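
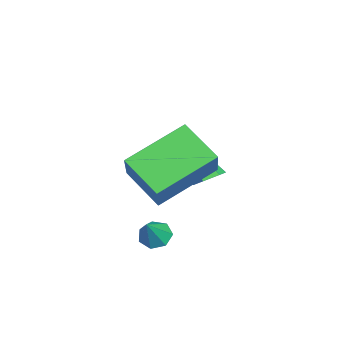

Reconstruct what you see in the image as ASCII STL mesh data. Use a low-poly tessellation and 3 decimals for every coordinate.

solid 
facet normal -0.582 0.189 -0.791
outer loop
vertex 1.401 -0.413 -0.913
vertex 1.046 -0.728 -0.727
vertex 1.1 -0.227 -0.647
endloop
endfacet
facet normal 0.638 0.743 0.203
outer loop
vertex 1.401 -0.413 -0.913
vertex 1.1 -0.227 -0.647
vertex 1.674 -0.932 0.127
endloop
endfacet
facet normal -0.582 0.189 -0.791
outer loop
vertex 1.1 -0.227 -0.647
vertex 1.046 -0.728 -0.727
vertex 0.758 -0.418 -0.441
endloop
endfacet
facet normal -0.005 0.737 0.675
outer loop
vertex 1.1 -0.227 -0.647
vertex 0.758 -0.418 -0.441
vertex 1.674 -0.932 0.127
endloop
endfacet
facet normal -0.581 0.190 -0.791
outer loop
vertex 0.758 -0.418 -0.441
vertex 1.046 -0.728 -0.727
vertex 0.633 -0.842 -0.451
endloop
endfacet
facet normal -0.474 0.119 0.872
outer loop
vertex 0.758 -0.418 -0.441
vertex 0.633 -0.842 -0.451
vertex 1.674 -0.932 0.127
endloop
endfacet
facet normal -0.581 0.190 -0.791
outer loop
vertex 0.633 -0.842 -0.451
vertex 1.046 -0.728 -0.727
vertex 0.818 -1.18 -0.668
endloop
endfacet
facet normal -0.414 -0.641 0.646
outer loop
vertex 0.633 -0.842 -0.451
vertex 0.818 -1.18 -0.668
vertex 1.674 -0.932 0.127
endloop
endfacet
facet normal -0.582 0.190 -0.791
outer loop
vertex 0.818 -1.18 -0.668
vertex 1.046 -0.728 -0.727
vertex 1.175 -1.177 -0.93
endloop
endfacet
facet normal 0.130 -0.978 0.165
outer loop
vertex 0.818 -1.18 -0.668
vertex 1.175 -1.177 -0.93
vertex 1.674 -0.932 0.127
endloop
endfacet
facet normal -0.582 0.190 -0.791
outer loop
vertex 1.175 -1.177 -0.93
vertex 1.046 -0.728 -0.727
vertex 1.435 -0.835 -1.039
endloop
endfacet
facet normal 0.746 -0.633 -0.206
outer loop
vertex 1.175 -1.177 -0.93
vertex 1.435 -0.835 -1.039
vertex 1.674 -0.932 0.127
endloop
endfacet
facet normal -0.582 0.189 -0.791
outer loop
vertex 1.435 -0.835 -1.039
vertex 1.046 -0.728 -0.727
vertex 1.401 -0.413 -0.913
endloop
endfacet
facet normal 0.973 0.135 -0.188
outer loop
vertex 1.435 -0.835 -1.039
vertex 1.401 -0.413 -0.913
vertex 1.674 -0.932 0.127
endloop
endfacet
facet normal -0.694 -0.022 -0.719
outer loop
vertex -0.246 -1.614 0.984
vertex -1.241 0.009 1.894
vertex 0.559 -0.669 0.178
endloop
endfacet
facet normal 0.472 -0.769 -0.431
outer loop
vertex 1.801 -0.629 1.466
vertex -0.246 -1.614 0.984
vertex 0.559 -0.669 0.178
endloop
endfacet
facet normal -0.694 -0.022 -0.719
outer loop
vertex 0.559 -0.669 0.178
vertex -1.241 0.009 1.894
vertex -0.436 0.954 1.088
endloop
endfacet
facet normal 0.544 0.639 -0.544
outer loop
vertex -0.436 0.954 1.088
vertex 1.801 -0.629 1.466
vertex 0.559 -0.669 0.178
endloop
endfacet
facet normal -0.544 -0.639 0.544
outer loop
vertex -0.246 -1.614 0.984
vertex 0.001 0.049 3.182
vertex -1.241 0.009 1.894
endloop
endfacet
facet normal 0.472 -0.769 -0.431
outer loop
vertex 0.996 -1.574 2.272
vertex -0.246 -1.614 0.984
vertex 1.801 -0.629 1.466
endloop
endfacet
facet normal -0.544 -0.639 0.544
outer loop
vertex 0.996 -1.574 2.272
vertex 0.001 0.049 3.182
vertex -0.246 -1.614 0.984
endloop
endfacet
facet normal -0.472 0.769 0.431
outer loop
vertex -1.241 0.009 1.894
vertex 0.001 0.049 3.182
vertex -0.436 0.954 1.088
endloop
endfacet
facet normal 0.544 0.639 -0.544
outer loop
vertex 0.806 0.994 2.376
vertex 1.801 -0.629 1.466
vertex -0.436 0.954 1.088
endloop
endfacet
facet normal -0.472 0.769 0.431
outer loop
vertex -0.436 0.954 1.088
vertex 0.001 0.049 3.182
vertex 0.806 0.994 2.376
endloop
endfacet
facet normal 0.694 0.022 0.719
outer loop
vertex 0.806 0.994 2.376
vertex 0.996 -1.574 2.272
vertex 1.801 -0.629 1.466
endloop
endfacet
facet normal 0.694 0.022 0.719
outer loop
vertex 0.001 0.049 3.182
vertex 0.996 -1.574 2.272
vertex 0.806 0.994 2.376
endloop
endfacet
facet normal 0.463 0.459 -0.758
outer loop
vertex -1.634 0.499 -0.173
vertex -2.11 0.677 -0.356
vertex -1.828 0.974 -0.004
endloop
endfacet
facet normal 0.674 0.012 0.739
outer loop
vertex -1.634 0.499 -0.173
vertex -1.828 0.974 -0.004
vertex -2.97 -0.177 1.056
endloop
endfacet
facet normal 0.463 0.459 -0.758
outer loop
vertex -1.828 0.974 -0.004
vertex -2.11 0.677 -0.356
vertex -2.304 1.152 -0.187
endloop
endfacet
facet normal -0.021 0.689 0.725
outer loop
vertex -1.828 0.974 -0.004
vertex -2.304 1.152 -0.187
vertex -2.97 -0.177 1.056
endloop
endfacet
facet normal 0.461 0.459 -0.760
outer loop
vertex -2.304 1.152 -0.187
vertex -2.11 0.677 -0.356
vertex -2.586 0.854 -0.538
endloop
endfacet
facet normal -0.808 0.564 0.170
outer loop
vertex -2.304 1.152 -0.187
vertex -2.586 0.854 -0.538
vertex -2.97 -0.177 1.056
endloop
endfacet
facet normal 0.461 0.459 -0.759
outer loop
vertex -2.586 0.854 -0.538
vertex -2.11 0.677 -0.356
vertex -2.392 0.38 -0.707
endloop
endfacet
facet normal -0.899 -0.236 -0.369
outer loop
vertex -2.586 0.854 -0.538
vertex -2.392 0.38 -0.707
vertex -2.97 -0.177 1.056
endloop
endfacet
facet normal 0.462 0.459 -0.759
outer loop
vertex -2.392 0.38 -0.707
vertex -2.11 0.677 -0.356
vertex -1.916 0.202 -0.525
endloop
endfacet
facet normal -0.205 -0.912 -0.355
outer loop
vertex -2.392 0.38 -0.707
vertex -1.916 0.202 -0.525
vertex -2.97 -0.177 1.056
endloop
endfacet
facet normal 0.463 0.459 -0.758
outer loop
vertex -1.916 0.202 -0.525
vertex -2.11 0.677 -0.356
vertex -1.634 0.499 -0.173
endloop
endfacet
facet normal 0.582 -0.788 0.199
outer loop
vertex -1.916 0.202 -0.525
vertex -1.634 0.499 -0.173
vertex -2.97 -0.177 1.056
endloop
endfacet

endsolid


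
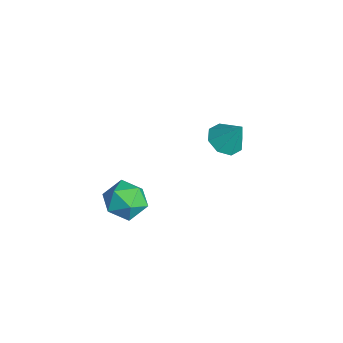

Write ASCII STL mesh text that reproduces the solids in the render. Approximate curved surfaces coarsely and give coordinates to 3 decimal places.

solid 
facet normal -0.894 0.438 0.089
outer loop
vertex 1.648 -0.878 3.199
vertex 1.271 -1.571 2.825
vertex 1.371 -1.543 3.692
endloop
endfacet
facet normal -0.456 0.645 0.613
outer loop
vertex 1.648 -0.878 3.199
vertex 1.371 -1.543 3.692
vertex 2.138 -1.163 3.863
endloop
endfacet
facet normal 0.120 0.941 0.315
outer loop
vertex 1.648 -0.878 3.199
vertex 2.138 -1.163 3.863
vertex 2.512 -0.956 3.102
endloop
endfacet
facet normal 0.039 0.919 -0.393
outer loop
vertex 1.648 -0.878 3.199
vertex 2.512 -0.956 3.102
vertex 1.976 -1.208 2.461
endloop
endfacet
facet normal -0.588 0.608 -0.533
outer loop
vertex 1.648 -0.878 3.199
vertex 1.976 -1.208 2.461
vertex 1.271 -1.571 2.825
endloop
endfacet
facet normal -0.246 0.061 0.967
outer loop
vertex 2.138 -1.163 3.863
vertex 1.371 -1.543 3.692
vertex 2.064 -2.032 3.899
endloop
endfacet
facet normal -0.955 -0.272 0.119
outer loop
vertex 1.371 -1.543 3.692
vertex 1.271 -1.571 2.825
vertex 1.528 -2.284 3.258
endloop
endfacet
facet normal -0.460 0.002 -0.888
outer loop
vertex 1.271 -1.571 2.825
vertex 1.976 -1.208 2.461
vertex 1.902 -2.077 2.497
endloop
endfacet
facet normal 0.554 0.505 -0.662
outer loop
vertex 1.976 -1.208 2.461
vertex 2.512 -0.956 3.102
vertex 2.669 -1.697 2.668
endloop
endfacet
facet normal 0.687 0.542 0.485
outer loop
vertex 2.512 -0.956 3.102
vertex 2.138 -1.163 3.863
vertex 2.769 -1.669 3.535
endloop
endfacet
facet normal -0.039 -0.919 0.393
outer loop
vertex 2.392 -2.362 3.161
vertex 2.064 -2.032 3.899
vertex 1.528 -2.284 3.258
endloop
endfacet
facet normal -0.120 -0.941 -0.315
outer loop
vertex 2.392 -2.362 3.161
vertex 1.528 -2.284 3.258
vertex 1.902 -2.077 2.497
endloop
endfacet
facet normal 0.456 -0.645 -0.613
outer loop
vertex 2.392 -2.362 3.161
vertex 1.902 -2.077 2.497
vertex 2.669 -1.697 2.668
endloop
endfacet
facet normal 0.894 -0.438 -0.089
outer loop
vertex 2.392 -2.362 3.161
vertex 2.669 -1.697 2.668
vertex 2.769 -1.669 3.535
endloop
endfacet
facet normal 0.588 -0.608 0.533
outer loop
vertex 2.392 -2.362 3.161
vertex 2.769 -1.669 3.535
vertex 2.064 -2.032 3.899
endloop
endfacet
facet normal -0.554 -0.505 0.662
outer loop
vertex 1.528 -2.284 3.258
vertex 2.064 -2.032 3.899
vertex 1.371 -1.543 3.692
endloop
endfacet
facet normal -0.687 -0.542 -0.485
outer loop
vertex 1.902 -2.077 2.497
vertex 1.528 -2.284 3.258
vertex 1.271 -1.571 2.825
endloop
endfacet
facet normal 0.246 -0.061 -0.967
outer loop
vertex 2.669 -1.697 2.668
vertex 1.902 -2.077 2.497
vertex 1.976 -1.208 2.461
endloop
endfacet
facet normal 0.955 0.272 -0.119
outer loop
vertex 2.769 -1.669 3.535
vertex 2.669 -1.697 2.668
vertex 2.512 -0.956 3.102
endloop
endfacet
facet normal 0.460 -0.002 0.888
outer loop
vertex 2.064 -2.032 3.899
vertex 2.769 -1.669 3.535
vertex 2.138 -1.163 3.863
endloop
endfacet
facet normal -0.391 -0.355 -0.849
outer loop
vertex 0.559 2.808 2.862
vertex -0.116 2.826 3.165
vertex 0.296 3.303 2.776
endloop
endfacet
facet normal 0.885 0.463 -0.039
outer loop
vertex 0.559 2.808 2.862
vertex 0.296 3.303 2.776
vertex 0.376 3.274 4.235
endloop
endfacet
facet normal -0.391 -0.355 -0.849
outer loop
vertex 0.296 3.303 2.776
vertex -0.116 2.826 3.165
vertex -0.208 3.518 2.918
endloop
endfacet
facet normal 0.392 0.920 -0.003
outer loop
vertex 0.296 3.303 2.776
vertex -0.208 3.518 2.918
vertex 0.376 3.274 4.235
endloop
endfacet
facet normal -0.391 -0.355 -0.849
outer loop
vertex -0.208 3.518 2.918
vertex -0.116 2.826 3.165
vertex -0.659 3.328 3.205
endloop
endfacet
facet normal -0.222 0.937 0.272
outer loop
vertex -0.208 3.518 2.918
vertex -0.659 3.328 3.205
vertex 0.376 3.274 4.235
endloop
endfacet
facet normal -0.391 -0.355 -0.849
outer loop
vertex -0.659 3.328 3.205
vertex -0.116 2.826 3.165
vertex -0.791 2.845 3.468
endloop
endfacet
facet normal -0.596 0.503 0.625
outer loop
vertex -0.659 3.328 3.205
vertex -0.791 2.845 3.468
vertex 0.376 3.274 4.235
endloop
endfacet
facet normal -0.391 -0.355 -0.849
outer loop
vertex -0.791 2.845 3.468
vertex -0.116 2.826 3.165
vertex -0.528 2.35 3.554
endloop
endfacet
facet normal -0.513 -0.125 0.850
outer loop
vertex -0.791 2.845 3.468
vertex -0.528 2.35 3.554
vertex 0.376 3.274 4.235
endloop
endfacet
facet normal -0.391 -0.356 -0.849
outer loop
vertex -0.528 2.35 3.554
vertex -0.116 2.826 3.165
vertex -0.024 2.135 3.412
endloop
endfacet
facet normal -0.019 -0.581 0.814
outer loop
vertex -0.528 2.35 3.554
vertex -0.024 2.135 3.412
vertex 0.376 3.274 4.235
endloop
endfacet
facet normal -0.392 -0.355 -0.849
outer loop
vertex -0.024 2.135 3.412
vertex -0.116 2.826 3.165
vertex 0.426 2.324 3.125
endloop
endfacet
facet normal 0.594 -0.598 0.538
outer loop
vertex -0.024 2.135 3.412
vertex 0.426 2.324 3.125
vertex 0.376 3.274 4.235
endloop
endfacet
facet normal -0.391 -0.354 -0.850
outer loop
vertex 0.426 2.324 3.125
vertex -0.116 2.826 3.165
vertex 0.559 2.808 2.862
endloop
endfacet
facet normal 0.969 -0.166 0.185
outer loop
vertex 0.426 2.324 3.125
vertex 0.559 2.808 2.862
vertex 0.376 3.274 4.235
endloop
endfacet

endsolid


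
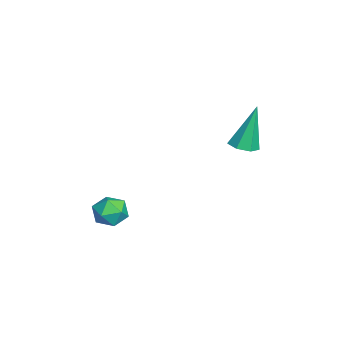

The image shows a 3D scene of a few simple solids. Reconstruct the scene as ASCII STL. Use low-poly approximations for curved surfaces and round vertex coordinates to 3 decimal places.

solid 
facet normal 0.142 -0.247 -0.959
outer loop
vertex -2.2 3.735 2.217
vertex -2.777 3.481 2.197
vertex -2.604 4.073 2.07
endloop
endfacet
facet normal 0.596 0.785 0.169
outer loop
vertex -2.2 3.735 2.217
vertex -2.604 4.073 2.07
vertex -3.063 3.979 4.123
endloop
endfacet
facet normal 0.143 -0.247 -0.958
outer loop
vertex -2.604 4.073 2.07
vertex -2.777 3.481 2.197
vertex -3.137 3.966 2.018
endloop
endfacet
facet normal -0.197 0.980 0.001
outer loop
vertex -2.604 4.073 2.07
vertex -3.137 3.966 2.018
vertex -3.063 3.979 4.123
endloop
endfacet
facet normal 0.143 -0.247 -0.958
outer loop
vertex -3.137 3.966 2.018
vertex -2.777 3.481 2.197
vertex -3.399 3.493 2.101
endloop
endfacet
facet normal -0.872 0.488 0.028
outer loop
vertex -3.137 3.966 2.018
vertex -3.399 3.493 2.101
vertex -3.063 3.979 4.123
endloop
endfacet
facet normal 0.143 -0.247 -0.958
outer loop
vertex -3.399 3.493 2.101
vertex -2.777 3.481 2.197
vertex -3.192 3.012 2.256
endloop
endfacet
facet normal -0.919 -0.321 0.230
outer loop
vertex -3.399 3.493 2.101
vertex -3.192 3.012 2.256
vertex -3.063 3.979 4.123
endloop
endfacet
facet normal 0.144 -0.248 -0.958
outer loop
vertex -3.192 3.012 2.256
vertex -2.777 3.481 2.197
vertex -2.673 2.884 2.367
endloop
endfacet
facet normal -0.304 -0.837 0.455
outer loop
vertex -3.192 3.012 2.256
vertex -2.673 2.884 2.367
vertex -3.063 3.979 4.123
endloop
endfacet
facet normal 0.142 -0.248 -0.958
outer loop
vertex -2.673 2.884 2.367
vertex -2.777 3.481 2.197
vertex -2.231 3.206 2.349
endloop
endfacet
facet normal 0.512 -0.673 0.533
outer loop
vertex -2.673 2.884 2.367
vertex -2.231 3.206 2.349
vertex -3.063 3.979 4.123
endloop
endfacet
facet normal 0.142 -0.247 -0.958
outer loop
vertex -2.231 3.206 2.349
vertex -2.777 3.481 2.197
vertex -2.2 3.735 2.217
endloop
endfacet
facet normal 0.912 0.048 0.407
outer loop
vertex -2.231 3.206 2.349
vertex -2.2 3.735 2.217
vertex -3.063 3.979 4.123
endloop
endfacet
facet normal 0.175 0.947 0.270
outer loop
vertex -1.03 -0.748 -0.567
vertex -1.293 -0.897 0.127
vertex -0.557 -0.989 -0.027
endloop
endfacet
facet normal 0.638 0.735 -0.231
outer loop
vertex -1.03 -0.748 -0.567
vertex -0.557 -0.989 -0.027
vertex -0.498 -1.261 -0.731
endloop
endfacet
facet normal 0.265 0.532 -0.804
outer loop
vertex -1.03 -0.748 -0.567
vertex -0.498 -1.261 -0.731
vertex -1.197 -1.338 -1.012
endloop
endfacet
facet normal -0.428 0.618 -0.659
outer loop
vertex -1.03 -0.748 -0.567
vertex -1.197 -1.338 -1.012
vertex -1.688 -1.113 -0.482
endloop
endfacet
facet normal -0.485 0.875 0.004
outer loop
vertex -1.03 -0.748 -0.567
vertex -1.688 -1.113 -0.482
vertex -1.293 -0.897 0.127
endloop
endfacet
facet normal 0.986 0.164 0.019
outer loop
vertex -0.498 -1.261 -0.731
vertex -0.557 -0.989 -0.027
vertex -0.432 -1.727 -0.138
endloop
endfacet
facet normal 0.237 0.508 0.828
outer loop
vertex -0.557 -0.989 -0.027
vertex -1.293 -0.897 0.127
vertex -0.923 -1.502 0.392
endloop
endfacet
facet normal -0.829 0.391 0.399
outer loop
vertex -1.293 -0.897 0.127
vertex -1.688 -1.113 -0.482
vertex -1.622 -1.579 0.111
endloop
endfacet
facet normal -0.738 -0.024 -0.674
outer loop
vertex -1.688 -1.113 -0.482
vertex -1.197 -1.338 -1.012
vertex -1.563 -1.851 -0.593
endloop
endfacet
facet normal 0.383 -0.164 -0.909
outer loop
vertex -1.197 -1.338 -1.012
vertex -0.498 -1.261 -0.731
vertex -0.827 -1.943 -0.747
endloop
endfacet
facet normal 0.428 -0.618 0.659
outer loop
vertex -1.09 -2.092 -0.053
vertex -0.432 -1.727 -0.138
vertex -0.923 -1.502 0.392
endloop
endfacet
facet normal -0.265 -0.532 0.804
outer loop
vertex -1.09 -2.092 -0.053
vertex -0.923 -1.502 0.392
vertex -1.622 -1.579 0.111
endloop
endfacet
facet normal -0.638 -0.735 0.231
outer loop
vertex -1.09 -2.092 -0.053
vertex -1.622 -1.579 0.111
vertex -1.563 -1.851 -0.593
endloop
endfacet
facet normal -0.175 -0.947 -0.270
outer loop
vertex -1.09 -2.092 -0.053
vertex -1.563 -1.851 -0.593
vertex -0.827 -1.943 -0.747
endloop
endfacet
facet normal 0.485 -0.875 -0.004
outer loop
vertex -1.09 -2.092 -0.053
vertex -0.827 -1.943 -0.747
vertex -0.432 -1.727 -0.138
endloop
endfacet
facet normal 0.738 0.024 0.674
outer loop
vertex -0.923 -1.502 0.392
vertex -0.432 -1.727 -0.138
vertex -0.557 -0.989 -0.027
endloop
endfacet
facet normal -0.383 0.164 0.909
outer loop
vertex -1.622 -1.579 0.111
vertex -0.923 -1.502 0.392
vertex -1.293 -0.897 0.127
endloop
endfacet
facet normal -0.986 -0.164 -0.019
outer loop
vertex -1.563 -1.851 -0.593
vertex -1.622 -1.579 0.111
vertex -1.688 -1.113 -0.482
endloop
endfacet
facet normal -0.237 -0.508 -0.828
outer loop
vertex -0.827 -1.943 -0.747
vertex -1.563 -1.851 -0.593
vertex -1.197 -1.338 -1.012
endloop
endfacet
facet normal 0.829 -0.391 -0.399
outer loop
vertex -0.432 -1.727 -0.138
vertex -0.827 -1.943 -0.747
vertex -0.498 -1.261 -0.731
endloop
endfacet

endsolid


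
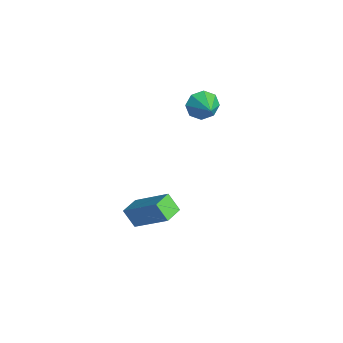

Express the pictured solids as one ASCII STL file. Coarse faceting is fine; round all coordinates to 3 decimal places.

solid 
facet normal -0.596 -0.523 -0.609
outer loop
vertex 1.251 -1.217 -3.903
vertex 0.638 -0.479 -3.936
vertex 1.738 -0.849 -4.695
endloop
endfacet
facet normal 0.638 -0.769 0.035
outer loop
vertex 3.002 0.259 -3.404
vertex 1.251 -1.217 -3.903
vertex 1.738 -0.849 -4.695
endloop
endfacet
facet normal -0.596 -0.523 -0.609
outer loop
vertex 1.738 -0.849 -4.695
vertex 0.638 -0.479 -3.936
vertex 1.125 -0.111 -4.729
endloop
endfacet
facet normal 0.487 0.368 -0.792
outer loop
vertex 1.125 -0.111 -4.729
vertex 3.002 0.259 -3.404
vertex 1.738 -0.849 -4.695
endloop
endfacet
facet normal -0.486 -0.368 0.792
outer loop
vertex 1.251 -1.217 -3.903
vertex 1.902 0.629 -2.645
vertex 0.638 -0.479 -3.936
endloop
endfacet
facet normal 0.638 -0.769 0.035
outer loop
vertex 2.515 -0.109 -2.611
vertex 1.251 -1.217 -3.903
vertex 3.002 0.259 -3.404
endloop
endfacet
facet normal -0.487 -0.368 0.792
outer loop
vertex 2.515 -0.109 -2.611
vertex 1.902 0.629 -2.645
vertex 1.251 -1.217 -3.903
endloop
endfacet
facet normal -0.638 0.769 -0.035
outer loop
vertex 0.638 -0.479 -3.936
vertex 1.902 0.629 -2.645
vertex 1.125 -0.111 -4.729
endloop
endfacet
facet normal 0.486 0.369 -0.792
outer loop
vertex 2.389 0.997 -3.437
vertex 3.002 0.259 -3.404
vertex 1.125 -0.111 -4.729
endloop
endfacet
facet normal -0.638 0.769 -0.035
outer loop
vertex 1.125 -0.111 -4.729
vertex 1.902 0.629 -2.645
vertex 2.389 0.997 -3.437
endloop
endfacet
facet normal 0.597 0.523 0.609
outer loop
vertex 2.389 0.997 -3.437
vertex 2.515 -0.109 -2.611
vertex 3.002 0.259 -3.404
endloop
endfacet
facet normal 0.596 0.523 0.609
outer loop
vertex 1.902 0.629 -2.645
vertex 2.515 -0.109 -2.611
vertex 2.389 0.997 -3.437
endloop
endfacet
facet normal -0.909 -0.005 -0.417
outer loop
vertex 0.82 3.031 1.169
vertex 0.554 2.607 1.754
vertex 0.615 3.361 1.612
endloop
endfacet
facet normal 0.666 0.712 -0.222
outer loop
vertex 0.82 3.031 1.169
vertex 0.615 3.361 1.612
vertex 1.626 2.613 2.246
endloop
endfacet
facet normal -0.909 -0.005 -0.417
outer loop
vertex 0.615 3.361 1.612
vertex 0.554 2.607 1.754
vertex 0.374 3.25 2.138
endloop
endfacet
facet normal 0.398 0.844 0.360
outer loop
vertex 0.615 3.361 1.612
vertex 0.374 3.25 2.138
vertex 1.626 2.613 2.246
endloop
endfacet
facet normal -0.908 -0.005 -0.418
outer loop
vertex 0.374 3.25 2.138
vertex 0.554 2.607 1.754
vertex 0.238 2.762 2.439
endloop
endfacet
facet normal 0.171 0.482 0.859
outer loop
vertex 0.374 3.25 2.138
vertex 0.238 2.762 2.439
vertex 1.626 2.613 2.246
endloop
endfacet
facet normal -0.909 -0.006 -0.418
outer loop
vertex 0.238 2.762 2.439
vertex 0.554 2.607 1.754
vertex 0.288 2.183 2.339
endloop
endfacet
facet normal 0.119 -0.159 0.980
outer loop
vertex 0.238 2.762 2.439
vertex 0.288 2.183 2.339
vertex 1.626 2.613 2.246
endloop
endfacet
facet normal -0.909 -0.005 -0.417
outer loop
vertex 0.288 2.183 2.339
vertex 0.554 2.607 1.754
vertex 0.493 1.853 1.896
endloop
endfacet
facet normal 0.273 -0.707 0.653
outer loop
vertex 0.288 2.183 2.339
vertex 0.493 1.853 1.896
vertex 1.626 2.613 2.246
endloop
endfacet
facet normal -0.909 -0.005 -0.417
outer loop
vertex 0.493 1.853 1.896
vertex 0.554 2.607 1.754
vertex 0.734 1.964 1.37
endloop
endfacet
facet normal 0.541 -0.838 0.071
outer loop
vertex 0.493 1.853 1.896
vertex 0.734 1.964 1.37
vertex 1.626 2.613 2.246
endloop
endfacet
facet normal -0.909 -0.006 -0.417
outer loop
vertex 0.734 1.964 1.37
vertex 0.554 2.607 1.754
vertex 0.869 2.452 1.069
endloop
endfacet
facet normal 0.768 -0.477 -0.428
outer loop
vertex 0.734 1.964 1.37
vertex 0.869 2.452 1.069
vertex 1.626 2.613 2.246
endloop
endfacet
facet normal -0.909 -0.005 -0.417
outer loop
vertex 0.869 2.452 1.069
vertex 0.554 2.607 1.754
vertex 0.82 3.031 1.169
endloop
endfacet
facet normal 0.819 0.164 -0.549
outer loop
vertex 0.869 2.452 1.069
vertex 0.82 3.031 1.169
vertex 1.626 2.613 2.246
endloop
endfacet

endsolid


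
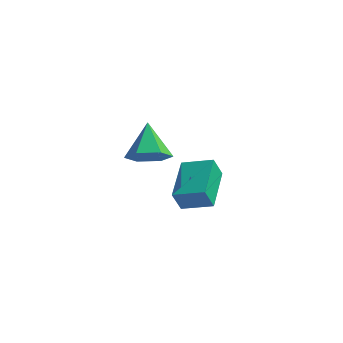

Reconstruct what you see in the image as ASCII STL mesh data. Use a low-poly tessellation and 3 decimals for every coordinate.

solid 
facet normal -0.948 -0.010 -0.317
outer loop
vertex 3.279 -1.766 -0.325
vertex 3.158 -0.171 -0.015
vertex 3.529 -1.601 -1.077
endloop
endfacet
facet normal 0.075 -0.979 -0.190
outer loop
vertex 4.582 -1.589 -0.725
vertex 3.279 -1.766 -0.325
vertex 3.529 -1.601 -1.077
endloop
endfacet
facet normal -0.948 -0.010 -0.317
outer loop
vertex 3.529 -1.601 -1.077
vertex 3.158 -0.171 -0.015
vertex 3.408 -0.005 -0.767
endloop
endfacet
facet normal 0.308 0.204 -0.929
outer loop
vertex 3.408 -0.005 -0.767
vertex 4.582 -1.589 -0.725
vertex 3.529 -1.601 -1.077
endloop
endfacet
facet normal -0.308 -0.204 0.929
outer loop
vertex 3.279 -1.766 -0.325
vertex 4.211 -0.159 0.337
vertex 3.158 -0.171 -0.015
endloop
endfacet
facet normal 0.074 -0.979 -0.191
outer loop
vertex 4.332 -1.755 0.027
vertex 3.279 -1.766 -0.325
vertex 4.582 -1.589 -0.725
endloop
endfacet
facet normal -0.308 -0.204 0.929
outer loop
vertex 4.332 -1.755 0.027
vertex 4.211 -0.159 0.337
vertex 3.279 -1.766 -0.325
endloop
endfacet
facet normal -0.075 0.979 0.191
outer loop
vertex 3.158 -0.171 -0.015
vertex 4.211 -0.159 0.337
vertex 3.408 -0.005 -0.767
endloop
endfacet
facet normal 0.308 0.204 -0.929
outer loop
vertex 4.461 0.006 -0.415
vertex 4.582 -1.589 -0.725
vertex 3.408 -0.005 -0.767
endloop
endfacet
facet normal -0.074 0.979 0.190
outer loop
vertex 3.408 -0.005 -0.767
vertex 4.211 -0.159 0.337
vertex 4.461 0.006 -0.415
endloop
endfacet
facet normal 0.948 0.010 0.317
outer loop
vertex 4.461 0.006 -0.415
vertex 4.332 -1.755 0.027
vertex 4.582 -1.589 -0.725
endloop
endfacet
facet normal 0.948 0.010 0.317
outer loop
vertex 4.211 -0.159 0.337
vertex 4.332 -1.755 0.027
vertex 4.461 0.006 -0.415
endloop
endfacet
facet normal 0.235 -0.752 -0.616
outer loop
vertex 3.647 -4.329 3.744
vertex 3.2 -4.061 3.246
vertex 3.89 -3.856 3.259
endloop
endfacet
facet normal 0.716 0.285 0.637
outer loop
vertex 3.647 -4.329 3.744
vertex 3.89 -3.856 3.259
vertex 2.9 -3.099 4.034
endloop
endfacet
facet normal 0.235 -0.753 -0.614
outer loop
vertex 3.89 -3.856 3.259
vertex 3.2 -4.061 3.246
vertex 3.444 -3.589 2.761
endloop
endfacet
facet normal 0.570 0.819 -0.072
outer loop
vertex 3.89 -3.856 3.259
vertex 3.444 -3.589 2.761
vertex 2.9 -3.099 4.034
endloop
endfacet
facet normal 0.234 -0.753 -0.615
outer loop
vertex 3.444 -3.589 2.761
vertex 3.2 -4.061 3.246
vertex 2.754 -3.794 2.749
endloop
endfacet
facet normal -0.249 0.863 -0.439
outer loop
vertex 3.444 -3.589 2.761
vertex 2.754 -3.794 2.749
vertex 2.9 -3.099 4.034
endloop
endfacet
facet normal 0.236 -0.752 -0.615
outer loop
vertex 2.754 -3.794 2.749
vertex 3.2 -4.061 3.246
vertex 2.511 -4.267 3.234
endloop
endfacet
facet normal -0.922 0.374 -0.097
outer loop
vertex 2.754 -3.794 2.749
vertex 2.511 -4.267 3.234
vertex 2.9 -3.099 4.034
endloop
endfacet
facet normal 0.236 -0.752 -0.615
outer loop
vertex 2.511 -4.267 3.234
vertex 3.2 -4.061 3.246
vertex 2.957 -4.534 3.731
endloop
endfacet
facet normal -0.776 -0.160 0.610
outer loop
vertex 2.511 -4.267 3.234
vertex 2.957 -4.534 3.731
vertex 2.9 -3.099 4.034
endloop
endfacet
facet normal 0.235 -0.752 -0.616
outer loop
vertex 2.957 -4.534 3.731
vertex 3.2 -4.061 3.246
vertex 3.647 -4.329 3.744
endloop
endfacet
facet normal 0.042 -0.205 0.978
outer loop
vertex 2.957 -4.534 3.731
vertex 3.647 -4.329 3.744
vertex 2.9 -3.099 4.034
endloop
endfacet

endsolid


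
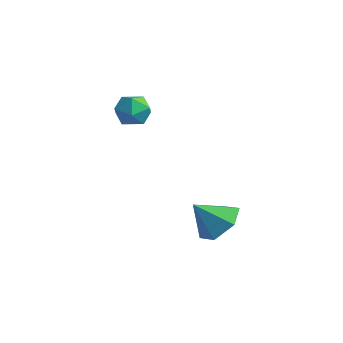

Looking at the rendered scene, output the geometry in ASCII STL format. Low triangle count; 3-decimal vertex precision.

solid 
facet normal 0.466 0.501 -0.729
outer loop
vertex 1.403 1.685 -1.397
vertex 1.062 1.153 -1.981
vertex 0.643 1.87 -1.756
endloop
endfacet
facet normal -0.289 0.451 0.844
outer loop
vertex 1.403 1.685 -1.397
vertex 0.643 1.87 -1.756
vertex 0.498 0.547 -1.099
endloop
endfacet
facet normal 0.466 0.501 -0.730
outer loop
vertex 0.643 1.87 -1.756
vertex 1.062 1.153 -1.981
vertex 0.302 1.338 -2.339
endloop
endfacet
facet normal -0.918 0.253 0.306
outer loop
vertex 0.643 1.87 -1.756
vertex 0.302 1.338 -2.339
vertex 0.498 0.547 -1.099
endloop
endfacet
facet normal 0.466 0.502 -0.729
outer loop
vertex 0.302 1.338 -2.339
vertex 1.062 1.153 -1.981
vertex 0.721 0.622 -2.565
endloop
endfacet
facet normal -0.873 -0.462 -0.156
outer loop
vertex 0.302 1.338 -2.339
vertex 0.721 0.622 -2.565
vertex 0.498 0.547 -1.099
endloop
endfacet
facet normal 0.466 0.502 -0.729
outer loop
vertex 0.721 0.622 -2.565
vertex 1.062 1.153 -1.981
vertex 1.481 0.437 -2.206
endloop
endfacet
facet normal -0.200 -0.977 -0.080
outer loop
vertex 0.721 0.622 -2.565
vertex 1.481 0.437 -2.206
vertex 0.498 0.547 -1.099
endloop
endfacet
facet normal 0.466 0.502 -0.729
outer loop
vertex 1.481 0.437 -2.206
vertex 1.062 1.153 -1.981
vertex 1.821 0.969 -1.623
endloop
endfacet
facet normal 0.430 -0.778 0.459
outer loop
vertex 1.481 0.437 -2.206
vertex 1.821 0.969 -1.623
vertex 0.498 0.547 -1.099
endloop
endfacet
facet normal 0.466 0.502 -0.729
outer loop
vertex 1.821 0.969 -1.623
vertex 1.062 1.153 -1.981
vertex 1.403 1.685 -1.397
endloop
endfacet
facet normal 0.385 -0.066 0.920
outer loop
vertex 1.821 0.969 -1.623
vertex 1.403 1.685 -1.397
vertex 0.498 0.547 -1.099
endloop
endfacet
facet normal -0.428 -0.416 0.802
outer loop
vertex -3.366 1.396 1.857
vertex -3.089 0.783 1.687
vertex -2.74 1.218 2.099
endloop
endfacet
facet normal -0.278 0.273 0.921
outer loop
vertex -3.366 1.396 1.857
vertex -2.74 1.218 2.099
vertex -2.854 1.864 1.873
endloop
endfacet
facet normal -0.617 0.661 0.426
outer loop
vertex -3.366 1.396 1.857
vertex -2.854 1.864 1.873
vertex -3.273 1.828 1.322
endloop
endfacet
facet normal -0.977 0.213 0.002
outer loop
vertex -3.366 1.396 1.857
vertex -3.273 1.828 1.322
vertex -3.419 1.16 1.206
endloop
endfacet
facet normal -0.860 -0.454 0.234
outer loop
vertex -3.366 1.396 1.857
vertex -3.419 1.16 1.206
vertex -3.089 0.783 1.687
endloop
endfacet
facet normal 0.422 0.365 0.830
outer loop
vertex -2.854 1.864 1.873
vertex -2.74 1.218 2.099
vertex -2.261 1.54 1.714
endloop
endfacet
facet normal 0.181 -0.749 0.637
outer loop
vertex -2.74 1.218 2.099
vertex -3.089 0.783 1.687
vertex -2.407 0.872 1.598
endloop
endfacet
facet normal -0.517 -0.809 -0.279
outer loop
vertex -3.089 0.783 1.687
vertex -3.419 1.16 1.206
vertex -2.826 0.836 1.047
endloop
endfacet
facet normal -0.707 0.268 -0.655
outer loop
vertex -3.419 1.16 1.206
vertex -3.273 1.828 1.322
vertex -2.94 1.482 0.821
endloop
endfacet
facet normal -0.125 0.992 0.031
outer loop
vertex -3.273 1.828 1.322
vertex -2.854 1.864 1.873
vertex -2.591 1.917 1.233
endloop
endfacet
facet normal 0.977 -0.213 -0.002
outer loop
vertex -2.314 1.304 1.063
vertex -2.261 1.54 1.714
vertex -2.407 0.872 1.598
endloop
endfacet
facet normal 0.617 -0.661 -0.426
outer loop
vertex -2.314 1.304 1.063
vertex -2.407 0.872 1.598
vertex -2.826 0.836 1.047
endloop
endfacet
facet normal 0.278 -0.273 -0.921
outer loop
vertex -2.314 1.304 1.063
vertex -2.826 0.836 1.047
vertex -2.94 1.482 0.821
endloop
endfacet
facet normal 0.428 0.416 -0.802
outer loop
vertex -2.314 1.304 1.063
vertex -2.94 1.482 0.821
vertex -2.591 1.917 1.233
endloop
endfacet
facet normal 0.860 0.454 -0.234
outer loop
vertex -2.314 1.304 1.063
vertex -2.591 1.917 1.233
vertex -2.261 1.54 1.714
endloop
endfacet
facet normal 0.707 -0.268 0.655
outer loop
vertex -2.407 0.872 1.598
vertex -2.261 1.54 1.714
vertex -2.74 1.218 2.099
endloop
endfacet
facet normal 0.125 -0.992 -0.031
outer loop
vertex -2.826 0.836 1.047
vertex -2.407 0.872 1.598
vertex -3.089 0.783 1.687
endloop
endfacet
facet normal -0.422 -0.365 -0.830
outer loop
vertex -2.94 1.482 0.821
vertex -2.826 0.836 1.047
vertex -3.419 1.16 1.206
endloop
endfacet
facet normal -0.181 0.749 -0.637
outer loop
vertex -2.591 1.917 1.233
vertex -2.94 1.482 0.821
vertex -3.273 1.828 1.322
endloop
endfacet
facet normal 0.517 0.809 0.279
outer loop
vertex -2.261 1.54 1.714
vertex -2.591 1.917 1.233
vertex -2.854 1.864 1.873
endloop
endfacet

endsolid


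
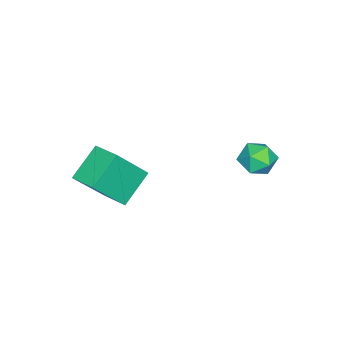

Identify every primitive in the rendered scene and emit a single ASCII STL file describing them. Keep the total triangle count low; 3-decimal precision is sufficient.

solid 
facet normal -0.492 0.388 -0.780
outer loop
vertex -0.002 -3.042 2.937
vertex 0.497 -1.922 3.179
vertex 1.275 -3.398 1.954
endloop
endfacet
facet normal -0.399 -0.896 -0.194
outer loop
vertex 2.263 -4.178 3.521
vertex -0.002 -3.042 2.937
vertex 1.275 -3.398 1.954
endloop
endfacet
facet normal -0.491 0.388 -0.780
outer loop
vertex 1.275 -3.398 1.954
vertex 0.497 -1.922 3.179
vertex 1.774 -2.278 2.197
endloop
endfacet
facet normal 0.774 -0.216 -0.595
outer loop
vertex 1.774 -2.278 2.197
vertex 2.263 -4.178 3.521
vertex 1.275 -3.398 1.954
endloop
endfacet
facet normal -0.774 0.216 0.595
outer loop
vertex -0.002 -3.042 2.937
vertex 1.485 -2.702 4.746
vertex 0.497 -1.922 3.179
endloop
endfacet
facet normal -0.399 -0.896 -0.194
outer loop
vertex 0.986 -3.822 4.503
vertex -0.002 -3.042 2.937
vertex 2.263 -4.178 3.521
endloop
endfacet
facet normal -0.774 0.216 0.596
outer loop
vertex 0.986 -3.822 4.503
vertex 1.485 -2.702 4.746
vertex -0.002 -3.042 2.937
endloop
endfacet
facet normal 0.399 0.896 0.194
outer loop
vertex 0.497 -1.922 3.179
vertex 1.485 -2.702 4.746
vertex 1.774 -2.278 2.197
endloop
endfacet
facet normal 0.774 -0.216 -0.596
outer loop
vertex 2.762 -3.058 3.763
vertex 2.263 -4.178 3.521
vertex 1.774 -2.278 2.197
endloop
endfacet
facet normal 0.399 0.896 0.194
outer loop
vertex 1.774 -2.278 2.197
vertex 1.485 -2.702 4.746
vertex 2.762 -3.058 3.763
endloop
endfacet
facet normal 0.492 -0.388 0.780
outer loop
vertex 2.762 -3.058 3.763
vertex 0.986 -3.822 4.503
vertex 2.263 -4.178 3.521
endloop
endfacet
facet normal 0.492 -0.388 0.779
outer loop
vertex 1.485 -2.702 4.746
vertex 0.986 -3.822 4.503
vertex 2.762 -3.058 3.763
endloop
endfacet
facet normal -0.051 0.888 0.458
outer loop
vertex -2.619 2.039 2.99
vertex -2.369 1.682 3.71
vertex -1.799 1.991 3.174
endloop
endfacet
facet normal 0.109 0.967 -0.232
outer loop
vertex -2.619 2.039 2.99
vertex -1.799 1.991 3.174
vertex -2.065 1.833 2.392
endloop
endfacet
facet normal -0.416 0.669 -0.616
outer loop
vertex -2.619 2.039 2.99
vertex -2.065 1.833 2.392
vertex -2.799 1.425 2.444
endloop
endfacet
facet normal -0.899 0.407 -0.161
outer loop
vertex -2.619 2.039 2.99
vertex -2.799 1.425 2.444
vertex -2.987 1.332 3.259
endloop
endfacet
facet normal -0.674 0.542 0.503
outer loop
vertex -2.619 2.039 2.99
vertex -2.987 1.332 3.259
vertex -2.369 1.682 3.71
endloop
endfacet
facet normal 0.709 0.604 -0.363
outer loop
vertex -2.065 1.833 2.392
vertex -1.799 1.991 3.174
vertex -1.473 1.348 2.741
endloop
endfacet
facet normal 0.451 0.476 0.755
outer loop
vertex -1.799 1.991 3.174
vertex -2.369 1.682 3.71
vertex -1.661 1.255 3.556
endloop
endfacet
facet normal -0.556 -0.084 0.827
outer loop
vertex -2.369 1.682 3.71
vertex -2.987 1.332 3.259
vertex -2.395 0.847 3.608
endloop
endfacet
facet normal -0.921 -0.301 -0.247
outer loop
vertex -2.987 1.332 3.259
vertex -2.799 1.425 2.444
vertex -2.661 0.689 2.826
endloop
endfacet
facet normal -0.139 0.124 -0.982
outer loop
vertex -2.799 1.425 2.444
vertex -2.065 1.833 2.392
vertex -2.091 0.998 2.29
endloop
endfacet
facet normal 0.899 -0.407 0.161
outer loop
vertex -1.841 0.641 3.01
vertex -1.473 1.348 2.741
vertex -1.661 1.255 3.556
endloop
endfacet
facet normal 0.416 -0.669 0.616
outer loop
vertex -1.841 0.641 3.01
vertex -1.661 1.255 3.556
vertex -2.395 0.847 3.608
endloop
endfacet
facet normal -0.109 -0.967 0.232
outer loop
vertex -1.841 0.641 3.01
vertex -2.395 0.847 3.608
vertex -2.661 0.689 2.826
endloop
endfacet
facet normal 0.051 -0.888 -0.458
outer loop
vertex -1.841 0.641 3.01
vertex -2.661 0.689 2.826
vertex -2.091 0.998 2.29
endloop
endfacet
facet normal 0.674 -0.542 -0.503
outer loop
vertex -1.841 0.641 3.01
vertex -2.091 0.998 2.29
vertex -1.473 1.348 2.741
endloop
endfacet
facet normal 0.921 0.301 0.247
outer loop
vertex -1.661 1.255 3.556
vertex -1.473 1.348 2.741
vertex -1.799 1.991 3.174
endloop
endfacet
facet normal 0.139 -0.124 0.982
outer loop
vertex -2.395 0.847 3.608
vertex -1.661 1.255 3.556
vertex -2.369 1.682 3.71
endloop
endfacet
facet normal -0.709 -0.604 0.363
outer loop
vertex -2.661 0.689 2.826
vertex -2.395 0.847 3.608
vertex -2.987 1.332 3.259
endloop
endfacet
facet normal -0.451 -0.476 -0.755
outer loop
vertex -2.091 0.998 2.29
vertex -2.661 0.689 2.826
vertex -2.799 1.425 2.444
endloop
endfacet
facet normal 0.556 0.084 -0.827
outer loop
vertex -1.473 1.348 2.741
vertex -2.091 0.998 2.29
vertex -2.065 1.833 2.392
endloop
endfacet

endsolid


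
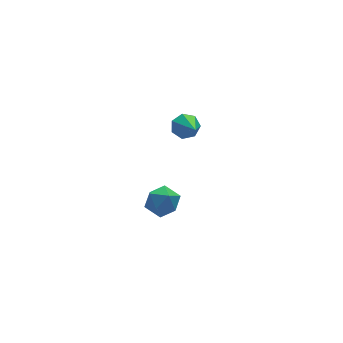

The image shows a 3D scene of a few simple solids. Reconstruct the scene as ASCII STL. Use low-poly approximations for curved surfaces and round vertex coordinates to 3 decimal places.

solid 
facet normal 0.185 0.826 -0.532
outer loop
vertex 0.844 0.294 2.899
vertex 0.632 0.602 3.303
vertex 1.153 0.44 3.233
endloop
endfacet
facet normal 0.647 -0.705 -0.290
outer loop
vertex 0.844 0.294 2.899
vertex 1.153 0.44 3.233
vertex 0.348 -0.662 4.117
endloop
endfacet
facet normal 0.186 0.827 -0.531
outer loop
vertex 1.153 0.44 3.233
vertex 0.632 0.602 3.303
vertex 1.069 0.707 3.619
endloop
endfacet
facet normal 0.863 -0.308 0.401
outer loop
vertex 1.153 0.44 3.233
vertex 1.069 0.707 3.619
vertex 0.348 -0.662 4.117
endloop
endfacet
facet normal 0.187 0.825 -0.533
outer loop
vertex 1.069 0.707 3.619
vertex 0.632 0.602 3.303
vertex 0.656 0.896 3.767
endloop
endfacet
facet normal 0.386 0.129 0.913
outer loop
vertex 1.069 0.707 3.619
vertex 0.656 0.896 3.767
vertex 0.348 -0.662 4.117
endloop
endfacet
facet normal 0.186 0.826 -0.533
outer loop
vertex 0.656 0.896 3.767
vertex 0.632 0.602 3.303
vertex 0.225 0.863 3.565
endloop
endfacet
facet normal -0.425 0.278 0.862
outer loop
vertex 0.656 0.896 3.767
vertex 0.225 0.863 3.565
vertex 0.348 -0.662 4.117
endloop
endfacet
facet normal 0.186 0.825 -0.534
outer loop
vertex 0.225 0.863 3.565
vertex 0.632 0.602 3.303
vertex 0.1 0.633 3.166
endloop
endfacet
facet normal -0.958 0.026 0.285
outer loop
vertex 0.225 0.863 3.565
vertex 0.1 0.633 3.166
vertex 0.348 -0.662 4.117
endloop
endfacet
facet normal 0.185 0.826 -0.532
outer loop
vertex 0.1 0.633 3.166
vertex 0.632 0.602 3.303
vertex 0.376 0.38 2.869
endloop
endfacet
facet normal -0.813 -0.437 -0.383
outer loop
vertex 0.1 0.633 3.166
vertex 0.376 0.38 2.869
vertex 0.348 -0.662 4.117
endloop
endfacet
facet normal 0.186 0.826 -0.532
outer loop
vertex 0.376 0.38 2.869
vertex 0.632 0.602 3.303
vertex 0.844 0.294 2.899
endloop
endfacet
facet normal -0.099 -0.763 -0.639
outer loop
vertex 0.376 0.38 2.869
vertex 0.844 0.294 2.899
vertex 0.348 -0.662 4.117
endloop
endfacet
facet normal -0.761 0.602 0.243
outer loop
vertex -0.105 1.984 -1.217
vertex -0.581 1.487 -1.478
vertex -0.375 1.463 -0.772
endloop
endfacet
facet normal -0.212 0.696 0.686
outer loop
vertex -0.105 1.984 -1.217
vertex -0.375 1.463 -0.772
vertex 0.338 1.645 -0.736
endloop
endfacet
facet normal 0.356 0.886 0.296
outer loop
vertex -0.105 1.984 -1.217
vertex 0.338 1.645 -0.736
vertex 0.572 1.78 -1.421
endloop
endfacet
facet normal 0.157 0.908 -0.388
outer loop
vertex -0.105 1.984 -1.217
vertex 0.572 1.78 -1.421
vertex 0.005 1.682 -1.879
endloop
endfacet
facet normal -0.533 0.733 -0.423
outer loop
vertex -0.105 1.984 -1.217
vertex 0.005 1.682 -1.879
vertex -0.581 1.487 -1.478
endloop
endfacet
facet normal -0.068 0.069 0.995
outer loop
vertex 0.338 1.645 -0.736
vertex -0.375 1.463 -0.772
vertex 0.135 0.938 -0.701
endloop
endfacet
facet normal -0.957 -0.084 0.276
outer loop
vertex -0.375 1.463 -0.772
vertex -0.581 1.487 -1.478
vertex -0.432 0.84 -1.159
endloop
endfacet
facet normal -0.589 0.130 -0.798
outer loop
vertex -0.581 1.487 -1.478
vertex 0.005 1.682 -1.879
vertex -0.198 0.975 -1.844
endloop
endfacet
facet normal 0.528 0.413 -0.742
outer loop
vertex 0.005 1.682 -1.879
vertex 0.572 1.78 -1.421
vertex 0.515 1.157 -1.808
endloop
endfacet
facet normal 0.852 0.376 0.365
outer loop
vertex 0.572 1.78 -1.421
vertex 0.338 1.645 -0.736
vertex 0.721 1.133 -1.102
endloop
endfacet
facet normal -0.157 -0.908 0.388
outer loop
vertex 0.245 0.636 -1.363
vertex 0.135 0.938 -0.701
vertex -0.432 0.84 -1.159
endloop
endfacet
facet normal -0.356 -0.886 -0.296
outer loop
vertex 0.245 0.636 -1.363
vertex -0.432 0.84 -1.159
vertex -0.198 0.975 -1.844
endloop
endfacet
facet normal 0.212 -0.696 -0.686
outer loop
vertex 0.245 0.636 -1.363
vertex -0.198 0.975 -1.844
vertex 0.515 1.157 -1.808
endloop
endfacet
facet normal 0.761 -0.602 -0.243
outer loop
vertex 0.245 0.636 -1.363
vertex 0.515 1.157 -1.808
vertex 0.721 1.133 -1.102
endloop
endfacet
facet normal 0.533 -0.733 0.423
outer loop
vertex 0.245 0.636 -1.363
vertex 0.721 1.133 -1.102
vertex 0.135 0.938 -0.701
endloop
endfacet
facet normal -0.528 -0.413 0.742
outer loop
vertex -0.432 0.84 -1.159
vertex 0.135 0.938 -0.701
vertex -0.375 1.463 -0.772
endloop
endfacet
facet normal -0.852 -0.376 -0.365
outer loop
vertex -0.198 0.975 -1.844
vertex -0.432 0.84 -1.159
vertex -0.581 1.487 -1.478
endloop
endfacet
facet normal 0.068 -0.069 -0.995
outer loop
vertex 0.515 1.157 -1.808
vertex -0.198 0.975 -1.844
vertex 0.005 1.682 -1.879
endloop
endfacet
facet normal 0.957 0.084 -0.276
outer loop
vertex 0.721 1.133 -1.102
vertex 0.515 1.157 -1.808
vertex 0.572 1.78 -1.421
endloop
endfacet
facet normal 0.589 -0.130 0.798
outer loop
vertex 0.135 0.938 -0.701
vertex 0.721 1.133 -1.102
vertex 0.338 1.645 -0.736
endloop
endfacet

endsolid


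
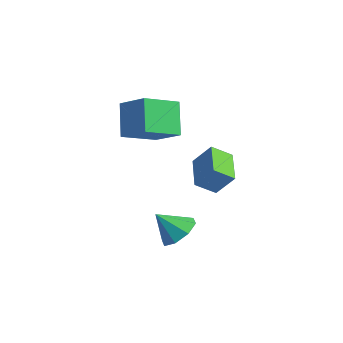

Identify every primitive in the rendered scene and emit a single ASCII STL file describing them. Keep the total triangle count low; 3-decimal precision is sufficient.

solid 
facet normal -0.518 0.239 0.822
outer loop
vertex -3.31 -3.306 4.061
vertex -2.022 -2.891 4.752
vertex -3.513 -1.665 3.456
endloop
endfacet
facet normal -0.848 -0.273 -0.455
outer loop
vertex -2.638 -2.069 2.068
vertex -3.31 -3.306 4.061
vertex -3.513 -1.665 3.456
endloop
endfacet
facet normal -0.518 0.238 0.821
outer loop
vertex -3.513 -1.665 3.456
vertex -2.022 -2.891 4.752
vertex -2.225 -1.251 4.148
endloop
endfacet
facet normal -0.115 0.932 -0.344
outer loop
vertex -2.225 -1.251 4.148
vertex -2.638 -2.069 2.068
vertex -3.513 -1.665 3.456
endloop
endfacet
facet normal 0.116 -0.932 0.344
outer loop
vertex -3.31 -3.306 4.061
vertex -1.147 -3.295 3.364
vertex -2.022 -2.891 4.752
endloop
endfacet
facet normal -0.848 -0.273 -0.455
outer loop
vertex -2.435 -3.709 2.672
vertex -3.31 -3.306 4.061
vertex -2.638 -2.069 2.068
endloop
endfacet
facet normal 0.115 -0.932 0.343
outer loop
vertex -2.435 -3.709 2.672
vertex -1.147 -3.295 3.364
vertex -3.31 -3.306 4.061
endloop
endfacet
facet normal 0.848 0.273 0.455
outer loop
vertex -2.022 -2.891 4.752
vertex -1.147 -3.295 3.364
vertex -2.225 -1.251 4.148
endloop
endfacet
facet normal -0.116 0.932 -0.343
outer loop
vertex -1.35 -1.654 2.759
vertex -2.638 -2.069 2.068
vertex -2.225 -1.251 4.148
endloop
endfacet
facet normal 0.848 0.273 0.455
outer loop
vertex -2.225 -1.251 4.148
vertex -1.147 -3.295 3.364
vertex -1.35 -1.654 2.759
endloop
endfacet
facet normal 0.518 -0.239 -0.822
outer loop
vertex -1.35 -1.654 2.759
vertex -2.435 -3.709 2.672
vertex -2.638 -2.069 2.068
endloop
endfacet
facet normal 0.518 -0.239 -0.821
outer loop
vertex -1.147 -3.295 3.364
vertex -2.435 -3.709 2.672
vertex -1.35 -1.654 2.759
endloop
endfacet
facet normal -0.498 -0.401 -0.769
outer loop
vertex 1.787 -2.75 1.663
vertex 0.446 -2.103 2.193
vertex 1.967 -1.93 1.119
endloop
endfacet
facet normal 0.849 -0.409 -0.336
outer loop
vertex 2.554 -1.457 2.027
vertex 1.787 -2.75 1.663
vertex 1.967 -1.93 1.119
endloop
endfacet
facet normal -0.498 -0.401 -0.769
outer loop
vertex 1.967 -1.93 1.119
vertex 0.446 -2.103 2.193
vertex 0.626 -1.283 1.649
endloop
endfacet
facet normal 0.181 0.820 -0.544
outer loop
vertex 0.626 -1.283 1.649
vertex 2.554 -1.457 2.027
vertex 1.967 -1.93 1.119
endloop
endfacet
facet normal -0.181 -0.820 0.544
outer loop
vertex 1.787 -2.75 1.663
vertex 1.033 -1.63 3.101
vertex 0.446 -2.103 2.193
endloop
endfacet
facet normal 0.849 -0.409 -0.336
outer loop
vertex 2.374 -2.277 2.571
vertex 1.787 -2.75 1.663
vertex 2.554 -1.457 2.027
endloop
endfacet
facet normal -0.181 -0.820 0.544
outer loop
vertex 2.374 -2.277 2.571
vertex 1.033 -1.63 3.101
vertex 1.787 -2.75 1.663
endloop
endfacet
facet normal -0.849 0.409 0.336
outer loop
vertex 0.446 -2.103 2.193
vertex 1.033 -1.63 3.101
vertex 0.626 -1.283 1.649
endloop
endfacet
facet normal 0.181 0.820 -0.544
outer loop
vertex 1.213 -0.81 2.557
vertex 2.554 -1.457 2.027
vertex 0.626 -1.283 1.649
endloop
endfacet
facet normal -0.849 0.409 0.336
outer loop
vertex 0.626 -1.283 1.649
vertex 1.033 -1.63 3.101
vertex 1.213 -0.81 2.557
endloop
endfacet
facet normal 0.498 0.401 0.769
outer loop
vertex 1.213 -0.81 2.557
vertex 2.374 -2.277 2.571
vertex 2.554 -1.457 2.027
endloop
endfacet
facet normal 0.498 0.401 0.769
outer loop
vertex 1.033 -1.63 3.101
vertex 2.374 -2.277 2.571
vertex 1.213 -0.81 2.557
endloop
endfacet
facet normal 0.304 0.601 -0.739
outer loop
vertex 1.933 -3.086 -0.798
vertex 1.109 -3.046 -1.104
vertex 1.582 -2.578 -0.529
endloop
endfacet
facet normal 0.518 -0.093 0.851
outer loop
vertex 1.933 -3.086 -0.798
vertex 1.582 -2.578 -0.529
vertex 0.711 -3.834 -0.136
endloop
endfacet
facet normal 0.304 0.601 -0.739
outer loop
vertex 1.582 -2.578 -0.529
vertex 1.109 -3.046 -1.104
vertex 0.954 -2.344 -0.597
endloop
endfacet
facet normal 0.006 0.295 0.956
outer loop
vertex 1.582 -2.578 -0.529
vertex 0.954 -2.344 -0.597
vertex 0.711 -3.834 -0.136
endloop
endfacet
facet normal 0.304 0.601 -0.739
outer loop
vertex 0.954 -2.344 -0.597
vertex 1.109 -3.046 -1.104
vertex 0.417 -2.522 -0.963
endloop
endfacet
facet normal -0.604 0.324 0.728
outer loop
vertex 0.954 -2.344 -0.597
vertex 0.417 -2.522 -0.963
vertex 0.711 -3.834 -0.136
endloop
endfacet
facet normal 0.304 0.600 -0.740
outer loop
vertex 0.417 -2.522 -0.963
vertex 1.109 -3.046 -1.104
vertex 0.285 -3.007 -1.411
endloop
endfacet
facet normal -0.952 -0.022 0.304
outer loop
vertex 0.417 -2.522 -0.963
vertex 0.285 -3.007 -1.411
vertex 0.711 -3.834 -0.136
endloop
endfacet
facet normal 0.304 0.601 -0.739
outer loop
vertex 0.285 -3.007 -1.411
vertex 1.109 -3.046 -1.104
vertex 0.636 -3.515 -1.68
endloop
endfacet
facet normal -0.838 -0.541 -0.071
outer loop
vertex 0.285 -3.007 -1.411
vertex 0.636 -3.515 -1.68
vertex 0.711 -3.834 -0.136
endloop
endfacet
facet normal 0.305 0.600 -0.739
outer loop
vertex 0.636 -3.515 -1.68
vertex 1.109 -3.046 -1.104
vertex 1.264 -3.749 -1.611
endloop
endfacet
facet normal -0.327 -0.929 -0.176
outer loop
vertex 0.636 -3.515 -1.68
vertex 1.264 -3.749 -1.611
vertex 0.711 -3.834 -0.136
endloop
endfacet
facet normal 0.304 0.600 -0.740
outer loop
vertex 1.264 -3.749 -1.611
vertex 1.109 -3.046 -1.104
vertex 1.801 -3.571 -1.246
endloop
endfacet
facet normal 0.283 -0.958 0.051
outer loop
vertex 1.264 -3.749 -1.611
vertex 1.801 -3.571 -1.246
vertex 0.711 -3.834 -0.136
endloop
endfacet
facet normal 0.304 0.601 -0.740
outer loop
vertex 1.801 -3.571 -1.246
vertex 1.109 -3.046 -1.104
vertex 1.933 -3.086 -0.798
endloop
endfacet
facet normal 0.632 -0.612 0.476
outer loop
vertex 1.801 -3.571 -1.246
vertex 1.933 -3.086 -0.798
vertex 0.711 -3.834 -0.136
endloop
endfacet

endsolid


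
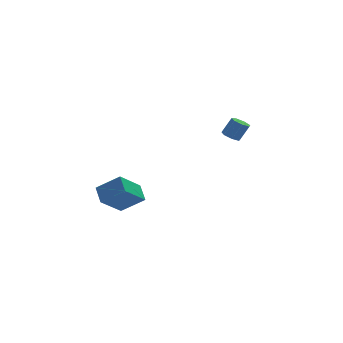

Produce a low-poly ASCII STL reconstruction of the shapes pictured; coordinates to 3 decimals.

solid 
facet normal -0.486 -0.022 -0.874
outer loop
vertex 3.734 3.115 0.928
vertex 3.399 3.568 1.103
vertex 3.914 3.582 0.816
endloop
endfacet
facet normal 0.800 -0.413 -0.435
outer loop
vertex 3.734 3.115 0.928
vertex 3.914 3.582 0.816
vertex 4.297 3.14 1.941
endloop
endfacet
facet normal 0.800 -0.413 -0.435
outer loop
vertex 4.297 3.14 1.941
vertex 3.914 3.582 0.816
vertex 4.477 3.606 1.83
endloop
endfacet
facet normal 0.486 0.021 0.874
outer loop
vertex 4.297 3.14 1.941
vertex 4.477 3.606 1.83
vertex 3.961 3.592 2.117
endloop
endfacet
facet normal -0.486 -0.021 -0.874
outer loop
vertex 3.914 3.582 0.816
vertex 3.399 3.568 1.103
vertex 3.706 4.038 0.921
endloop
endfacet
facet normal 0.774 0.455 -0.441
outer loop
vertex 3.914 3.582 0.816
vertex 3.706 4.038 0.921
vertex 4.477 3.606 1.83
endloop
endfacet
facet normal 0.774 0.456 -0.440
outer loop
vertex 4.477 3.606 1.83
vertex 3.706 4.038 0.921
vertex 4.268 4.062 1.935
endloop
endfacet
facet normal 0.486 0.021 0.874
outer loop
vertex 4.477 3.606 1.83
vertex 4.268 4.062 1.935
vertex 3.961 3.592 2.117
endloop
endfacet
facet normal -0.486 -0.021 -0.874
outer loop
vertex 3.706 4.038 0.921
vertex 3.399 3.568 1.103
vertex 3.266 4.139 1.163
endloop
endfacet
facet normal 0.163 0.980 -0.113
outer loop
vertex 3.706 4.038 0.921
vertex 3.266 4.139 1.163
vertex 4.268 4.062 1.935
endloop
endfacet
facet normal 0.164 0.980 -0.115
outer loop
vertex 4.268 4.062 1.935
vertex 3.266 4.139 1.163
vertex 3.829 4.164 2.177
endloop
endfacet
facet normal 0.486 0.021 0.874
outer loop
vertex 4.268 4.062 1.935
vertex 3.829 4.164 2.177
vertex 3.961 3.592 2.117
endloop
endfacet
facet normal -0.484 -0.021 -0.875
outer loop
vertex 3.266 4.139 1.163
vertex 3.399 3.568 1.103
vertex 2.926 3.811 1.359
endloop
endfacet
facet normal -0.569 0.767 0.297
outer loop
vertex 3.266 4.139 1.163
vertex 2.926 3.811 1.359
vertex 3.829 4.164 2.177
endloop
endfacet
facet normal -0.569 0.766 0.298
outer loop
vertex 3.829 4.164 2.177
vertex 2.926 3.811 1.359
vertex 3.489 3.835 2.373
endloop
endfacet
facet normal 0.485 0.020 0.874
outer loop
vertex 3.829 4.164 2.177
vertex 3.489 3.835 2.373
vertex 3.961 3.592 2.117
endloop
endfacet
facet normal -0.485 -0.022 -0.874
outer loop
vertex 2.926 3.811 1.359
vertex 3.399 3.568 1.103
vertex 2.942 3.299 1.363
endloop
endfacet
facet normal -0.874 -0.024 0.486
outer loop
vertex 2.926 3.811 1.359
vertex 2.942 3.299 1.363
vertex 3.489 3.835 2.373
endloop
endfacet
facet normal -0.874 -0.024 0.486
outer loop
vertex 3.489 3.835 2.373
vertex 2.942 3.299 1.363
vertex 3.505 3.324 2.377
endloop
endfacet
facet normal 0.485 0.022 0.874
outer loop
vertex 3.489 3.835 2.373
vertex 3.505 3.324 2.377
vertex 3.961 3.592 2.117
endloop
endfacet
facet normal -0.485 -0.022 -0.874
outer loop
vertex 2.942 3.299 1.363
vertex 3.399 3.568 1.103
vertex 3.302 2.99 1.171
endloop
endfacet
facet normal -0.520 -0.797 0.308
outer loop
vertex 2.942 3.299 1.363
vertex 3.302 2.99 1.171
vertex 3.505 3.324 2.377
endloop
endfacet
facet normal -0.521 -0.796 0.308
outer loop
vertex 3.505 3.324 2.377
vertex 3.302 2.99 1.171
vertex 3.865 3.014 2.185
endloop
endfacet
facet normal 0.485 0.022 0.874
outer loop
vertex 3.505 3.324 2.377
vertex 3.865 3.014 2.185
vertex 3.961 3.592 2.117
endloop
endfacet
facet normal -0.485 -0.021 -0.874
outer loop
vertex 3.302 2.99 1.171
vertex 3.399 3.568 1.103
vertex 3.734 3.115 0.928
endloop
endfacet
facet normal 0.224 -0.969 -0.101
outer loop
vertex 3.302 2.99 1.171
vertex 3.734 3.115 0.928
vertex 3.865 3.014 2.185
endloop
endfacet
facet normal 0.225 -0.969 -0.101
outer loop
vertex 3.865 3.014 2.185
vertex 3.734 3.115 0.928
vertex 4.297 3.14 1.941
endloop
endfacet
facet normal 0.487 0.022 0.873
outer loop
vertex 3.865 3.014 2.185
vertex 4.297 3.14 1.941
vertex 3.961 3.592 2.117
endloop
endfacet
facet normal -0.760 0.294 -0.579
outer loop
vertex -4.498 1.198 -0.98
vertex -3.271 2.039 -2.162
vertex -4.413 0.215 -1.591
endloop
endfacet
facet normal -0.646 -0.443 0.622
outer loop
vertex -3.189 -0.259 -0.658
vertex -4.498 1.198 -0.98
vertex -4.413 0.215 -1.591
endloop
endfacet
facet normal -0.760 0.295 -0.579
outer loop
vertex -4.413 0.215 -1.591
vertex -3.271 2.039 -2.162
vertex -3.186 1.057 -2.773
endloop
endfacet
facet normal 0.074 -0.847 -0.527
outer loop
vertex -3.186 1.057 -2.773
vertex -3.189 -0.259 -0.658
vertex -4.413 0.215 -1.591
endloop
endfacet
facet normal -0.073 0.847 0.527
outer loop
vertex -4.498 1.198 -0.98
vertex -2.047 1.565 -1.229
vertex -3.271 2.039 -2.162
endloop
endfacet
facet normal -0.646 -0.443 0.622
outer loop
vertex -3.274 0.723 -0.047
vertex -4.498 1.198 -0.98
vertex -3.189 -0.259 -0.658
endloop
endfacet
facet normal -0.073 0.847 0.527
outer loop
vertex -3.274 0.723 -0.047
vertex -2.047 1.565 -1.229
vertex -4.498 1.198 -0.98
endloop
endfacet
facet normal 0.646 0.443 -0.622
outer loop
vertex -3.271 2.039 -2.162
vertex -2.047 1.565 -1.229
vertex -3.186 1.057 -2.773
endloop
endfacet
facet normal 0.073 -0.847 -0.527
outer loop
vertex -1.962 0.582 -1.84
vertex -3.189 -0.259 -0.658
vertex -3.186 1.057 -2.773
endloop
endfacet
facet normal 0.646 0.443 -0.622
outer loop
vertex -3.186 1.057 -2.773
vertex -2.047 1.565 -1.229
vertex -1.962 0.582 -1.84
endloop
endfacet
facet normal 0.760 -0.295 0.579
outer loop
vertex -1.962 0.582 -1.84
vertex -3.274 0.723 -0.047
vertex -3.189 -0.259 -0.658
endloop
endfacet
facet normal 0.760 -0.294 0.579
outer loop
vertex -2.047 1.565 -1.229
vertex -3.274 0.723 -0.047
vertex -1.962 0.582 -1.84
endloop
endfacet

endsolid


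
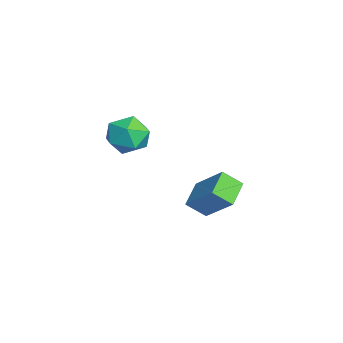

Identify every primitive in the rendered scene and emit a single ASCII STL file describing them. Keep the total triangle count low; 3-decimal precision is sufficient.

solid 
facet normal -0.822 0.416 0.388
outer loop
vertex -2.038 2.72 -2.361
vertex -1.161 3.475 -1.314
vertex -1.958 3.39 -2.91
endloop
endfacet
facet normal -0.562 -0.483 -0.671
outer loop
vertex -1.079 2.945 -3.326
vertex -2.038 2.72 -2.361
vertex -1.958 3.39 -2.91
endloop
endfacet
facet normal -0.822 0.415 0.389
outer loop
vertex -1.958 3.39 -2.91
vertex -1.161 3.475 -1.314
vertex -1.082 4.145 -1.863
endloop
endfacet
facet normal 0.091 0.770 -0.631
outer loop
vertex -1.082 4.145 -1.863
vertex -1.079 2.945 -3.326
vertex -1.958 3.39 -2.91
endloop
endfacet
facet normal -0.091 -0.770 0.631
outer loop
vertex -2.038 2.72 -2.361
vertex -0.282 3.03 -1.73
vertex -1.161 3.475 -1.314
endloop
endfacet
facet normal -0.562 -0.484 -0.671
outer loop
vertex -1.158 2.275 -2.777
vertex -2.038 2.72 -2.361
vertex -1.079 2.945 -3.326
endloop
endfacet
facet normal -0.091 -0.770 0.631
outer loop
vertex -1.158 2.275 -2.777
vertex -0.282 3.03 -1.73
vertex -2.038 2.72 -2.361
endloop
endfacet
facet normal 0.562 0.483 0.671
outer loop
vertex -1.161 3.475 -1.314
vertex -0.282 3.03 -1.73
vertex -1.082 4.145 -1.863
endloop
endfacet
facet normal 0.091 0.770 -0.631
outer loop
vertex -0.202 3.7 -2.279
vertex -1.079 2.945 -3.326
vertex -1.082 4.145 -1.863
endloop
endfacet
facet normal 0.562 0.483 0.672
outer loop
vertex -1.082 4.145 -1.863
vertex -0.282 3.03 -1.73
vertex -0.202 3.7 -2.279
endloop
endfacet
facet normal 0.822 -0.416 -0.389
outer loop
vertex -0.202 3.7 -2.279
vertex -1.158 2.275 -2.777
vertex -1.079 2.945 -3.326
endloop
endfacet
facet normal 0.822 -0.416 -0.388
outer loop
vertex -0.282 3.03 -1.73
vertex -1.158 2.275 -2.777
vertex -0.202 3.7 -2.279
endloop
endfacet
facet normal -0.949 0.270 -0.161
outer loop
vertex -0.452 0.406 0.738
vertex -0.645 0.175 1.489
vertex -0.405 0.935 1.349
endloop
endfacet
facet normal -0.503 0.672 -0.543
outer loop
vertex -0.452 0.406 0.738
vertex -0.405 0.935 1.349
vertex 0.176 0.914 0.785
endloop
endfacet
facet normal -0.121 0.239 -0.963
outer loop
vertex -0.452 0.406 0.738
vertex 0.176 0.914 0.785
vertex 0.295 0.14 0.578
endloop
endfacet
facet normal -0.333 -0.430 -0.839
outer loop
vertex -0.452 0.406 0.738
vertex 0.295 0.14 0.578
vertex -0.212 -0.316 1.013
endloop
endfacet
facet normal -0.844 -0.411 -0.344
outer loop
vertex -0.452 0.406 0.738
vertex -0.212 -0.316 1.013
vertex -0.645 0.175 1.489
endloop
endfacet
facet normal -0.053 0.994 -0.091
outer loop
vertex 0.176 0.914 0.785
vertex -0.405 0.935 1.349
vertex 0.372 0.996 1.567
endloop
endfacet
facet normal -0.777 0.343 0.528
outer loop
vertex -0.405 0.935 1.349
vertex -0.645 0.175 1.489
vertex -0.135 0.54 2.002
endloop
endfacet
facet normal -0.607 -0.760 0.232
outer loop
vertex -0.645 0.175 1.489
vertex -0.212 -0.316 1.013
vertex -0.016 -0.234 1.795
endloop
endfacet
facet normal 0.222 -0.791 -0.570
outer loop
vertex -0.212 -0.316 1.013
vertex 0.295 0.14 0.578
vertex 0.565 -0.255 1.231
endloop
endfacet
facet normal 0.566 0.293 -0.771
outer loop
vertex 0.295 0.14 0.578
vertex 0.176 0.914 0.785
vertex 0.805 0.505 1.091
endloop
endfacet
facet normal 0.333 0.430 0.839
outer loop
vertex 0.612 0.274 1.842
vertex 0.372 0.996 1.567
vertex -0.135 0.54 2.002
endloop
endfacet
facet normal 0.121 -0.239 0.963
outer loop
vertex 0.612 0.274 1.842
vertex -0.135 0.54 2.002
vertex -0.016 -0.234 1.795
endloop
endfacet
facet normal 0.503 -0.672 0.543
outer loop
vertex 0.612 0.274 1.842
vertex -0.016 -0.234 1.795
vertex 0.565 -0.255 1.231
endloop
endfacet
facet normal 0.949 -0.270 0.161
outer loop
vertex 0.612 0.274 1.842
vertex 0.565 -0.255 1.231
vertex 0.805 0.505 1.091
endloop
endfacet
facet normal 0.844 0.411 0.344
outer loop
vertex 0.612 0.274 1.842
vertex 0.805 0.505 1.091
vertex 0.372 0.996 1.567
endloop
endfacet
facet normal -0.222 0.791 0.570
outer loop
vertex -0.135 0.54 2.002
vertex 0.372 0.996 1.567
vertex -0.405 0.935 1.349
endloop
endfacet
facet normal -0.566 -0.293 0.771
outer loop
vertex -0.016 -0.234 1.795
vertex -0.135 0.54 2.002
vertex -0.645 0.175 1.489
endloop
endfacet
facet normal 0.053 -0.994 0.091
outer loop
vertex 0.565 -0.255 1.231
vertex -0.016 -0.234 1.795
vertex -0.212 -0.316 1.013
endloop
endfacet
facet normal 0.777 -0.343 -0.528
outer loop
vertex 0.805 0.505 1.091
vertex 0.565 -0.255 1.231
vertex 0.295 0.14 0.578
endloop
endfacet
facet normal 0.607 0.760 -0.232
outer loop
vertex 0.372 0.996 1.567
vertex 0.805 0.505 1.091
vertex 0.176 0.914 0.785
endloop
endfacet

endsolid


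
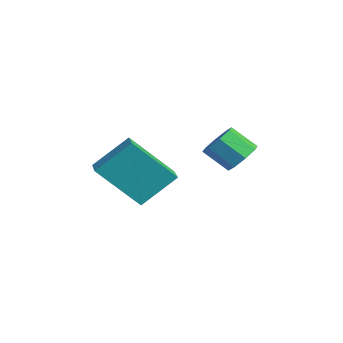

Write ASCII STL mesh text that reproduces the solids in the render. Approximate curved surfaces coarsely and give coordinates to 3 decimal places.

solid 
facet normal -0.959 0.261 -0.110
outer loop
vertex -2.02 -2.226 1.757
vertex -1.485 -0.897 0.248
vertex -2.212 -3.391 0.663
endloop
endfacet
facet normal -0.257 -0.639 0.725
outer loop
vertex -1.435 -3.603 0.752
vertex -2.02 -2.226 1.757
vertex -2.212 -3.391 0.663
endloop
endfacet
facet normal -0.959 0.261 -0.110
outer loop
vertex -2.212 -3.391 0.663
vertex -1.485 -0.897 0.248
vertex -1.677 -2.063 -0.846
endloop
endfacet
facet normal -0.120 -0.724 -0.679
outer loop
vertex -1.677 -2.063 -0.846
vertex -1.435 -3.603 0.752
vertex -2.212 -3.391 0.663
endloop
endfacet
facet normal 0.120 0.724 0.680
outer loop
vertex -2.02 -2.226 1.757
vertex -0.708 -1.109 0.337
vertex -1.485 -0.897 0.248
endloop
endfacet
facet normal -0.257 -0.639 0.726
outer loop
vertex -1.243 -2.437 1.846
vertex -2.02 -2.226 1.757
vertex -1.435 -3.603 0.752
endloop
endfacet
facet normal 0.119 0.724 0.679
outer loop
vertex -1.243 -2.437 1.846
vertex -0.708 -1.109 0.337
vertex -2.02 -2.226 1.757
endloop
endfacet
facet normal 0.257 0.638 -0.725
outer loop
vertex -1.485 -0.897 0.248
vertex -0.708 -1.109 0.337
vertex -1.677 -2.063 -0.846
endloop
endfacet
facet normal -0.119 -0.724 -0.680
outer loop
vertex -0.9 -2.274 -0.757
vertex -1.435 -3.603 0.752
vertex -1.677 -2.063 -0.846
endloop
endfacet
facet normal 0.257 0.639 -0.725
outer loop
vertex -1.677 -2.063 -0.846
vertex -0.708 -1.109 0.337
vertex -0.9 -2.274 -0.757
endloop
endfacet
facet normal 0.959 -0.261 0.110
outer loop
vertex -0.9 -2.274 -0.757
vertex -1.243 -2.437 1.846
vertex -1.435 -3.603 0.752
endloop
endfacet
facet normal 0.959 -0.261 0.110
outer loop
vertex -0.708 -1.109 0.337
vertex -1.243 -2.437 1.846
vertex -0.9 -2.274 -0.757
endloop
endfacet
facet normal 0.482 0.585 -0.652
outer loop
vertex -0.372 1.393 1.272
vertex -0.768 1.161 0.771
vertex -0.803 1.679 1.21
endloop
endfacet
facet normal 0.289 0.598 0.748
outer loop
vertex -0.372 1.393 1.272
vertex -0.803 1.679 1.21
vertex -0.915 0.732 2.01
endloop
endfacet
facet normal 0.289 0.598 0.748
outer loop
vertex -0.915 0.732 2.01
vertex -0.803 1.679 1.21
vertex -1.346 1.018 1.948
endloop
endfacet
facet normal -0.482 -0.584 0.653
outer loop
vertex -0.915 0.732 2.01
vertex -1.346 1.018 1.948
vertex -1.312 0.499 1.509
endloop
endfacet
facet normal 0.481 0.586 -0.653
outer loop
vertex -0.803 1.679 1.21
vertex -0.768 1.161 0.771
vertex -1.213 1.66 0.891
endloop
endfacet
facet normal -0.383 0.810 0.444
outer loop
vertex -0.803 1.679 1.21
vertex -1.213 1.66 0.891
vertex -1.346 1.018 1.948
endloop
endfacet
facet normal -0.382 0.810 0.444
outer loop
vertex -1.346 1.018 1.948
vertex -1.213 1.66 0.891
vertex -1.757 0.999 1.629
endloop
endfacet
facet normal -0.480 -0.585 0.654
outer loop
vertex -1.346 1.018 1.948
vertex -1.757 0.999 1.629
vertex -1.312 0.499 1.509
endloop
endfacet
facet normal 0.480 0.585 -0.653
outer loop
vertex -1.213 1.66 0.891
vertex -0.768 1.161 0.771
vertex -1.363 1.349 0.502
endloop
endfacet
facet normal -0.828 0.548 -0.119
outer loop
vertex -1.213 1.66 0.891
vertex -1.363 1.349 0.502
vertex -1.757 0.999 1.629
endloop
endfacet
facet normal -0.828 0.548 -0.119
outer loop
vertex -1.757 0.999 1.629
vertex -1.363 1.349 0.502
vertex -1.907 0.688 1.24
endloop
endfacet
facet normal -0.481 -0.585 0.653
outer loop
vertex -1.757 0.999 1.629
vertex -1.907 0.688 1.24
vertex -1.312 0.499 1.509
endloop
endfacet
facet normal 0.480 0.586 -0.653
outer loop
vertex -1.363 1.349 0.502
vertex -0.768 1.161 0.771
vertex -1.165 0.928 0.27
endloop
endfacet
facet normal -0.790 -0.034 -0.612
outer loop
vertex -1.363 1.349 0.502
vertex -1.165 0.928 0.27
vertex -1.907 0.688 1.24
endloop
endfacet
facet normal -0.790 -0.036 -0.613
outer loop
vertex -1.907 0.688 1.24
vertex -1.165 0.928 0.27
vertex -1.708 0.267 1.008
endloop
endfacet
facet normal -0.481 -0.586 0.652
outer loop
vertex -1.907 0.688 1.24
vertex -1.708 0.267 1.008
vertex -1.312 0.499 1.509
endloop
endfacet
facet normal 0.482 0.584 -0.653
outer loop
vertex -1.165 0.928 0.27
vertex -0.768 1.161 0.771
vertex -0.734 0.642 0.332
endloop
endfacet
facet normal -0.289 -0.598 -0.748
outer loop
vertex -1.165 0.928 0.27
vertex -0.734 0.642 0.332
vertex -1.708 0.267 1.008
endloop
endfacet
facet normal -0.289 -0.598 -0.748
outer loop
vertex -1.708 0.267 1.008
vertex -0.734 0.642 0.332
vertex -1.277 -0.019 1.07
endloop
endfacet
facet normal -0.482 -0.585 0.652
outer loop
vertex -1.708 0.267 1.008
vertex -1.277 -0.019 1.07
vertex -1.312 0.499 1.509
endloop
endfacet
facet normal 0.480 0.585 -0.654
outer loop
vertex -0.734 0.642 0.332
vertex -0.768 1.161 0.771
vertex -0.323 0.661 0.651
endloop
endfacet
facet normal 0.382 -0.810 -0.444
outer loop
vertex -0.734 0.642 0.332
vertex -0.323 0.661 0.651
vertex -1.277 -0.019 1.07
endloop
endfacet
facet normal 0.383 -0.810 -0.444
outer loop
vertex -1.277 -0.019 1.07
vertex -0.323 0.661 0.651
vertex -0.867 -0.0 1.389
endloop
endfacet
facet normal -0.481 -0.586 0.653
outer loop
vertex -1.277 -0.019 1.07
vertex -0.867 -0.0 1.389
vertex -1.312 0.499 1.509
endloop
endfacet
facet normal 0.481 0.585 -0.653
outer loop
vertex -0.323 0.661 0.651
vertex -0.768 1.161 0.771
vertex -0.173 0.972 1.04
endloop
endfacet
facet normal 0.828 -0.548 0.119
outer loop
vertex -0.323 0.661 0.651
vertex -0.173 0.972 1.04
vertex -0.867 -0.0 1.389
endloop
endfacet
facet normal 0.828 -0.548 0.119
outer loop
vertex -0.867 -0.0 1.389
vertex -0.173 0.972 1.04
vertex -0.717 0.311 1.778
endloop
endfacet
facet normal -0.480 -0.585 0.653
outer loop
vertex -0.867 -0.0 1.389
vertex -0.717 0.311 1.778
vertex -1.312 0.499 1.509
endloop
endfacet
facet normal 0.481 0.586 -0.652
outer loop
vertex -0.173 0.972 1.04
vertex -0.768 1.161 0.771
vertex -0.372 1.393 1.272
endloop
endfacet
facet normal 0.789 0.035 0.613
outer loop
vertex -0.173 0.972 1.04
vertex -0.372 1.393 1.272
vertex -0.717 0.311 1.778
endloop
endfacet
facet normal 0.790 0.034 0.612
outer loop
vertex -0.717 0.311 1.778
vertex -0.372 1.393 1.272
vertex -0.915 0.732 2.01
endloop
endfacet
facet normal -0.480 -0.586 0.653
outer loop
vertex -0.717 0.311 1.778
vertex -0.915 0.732 2.01
vertex -1.312 0.499 1.509
endloop
endfacet

endsolid


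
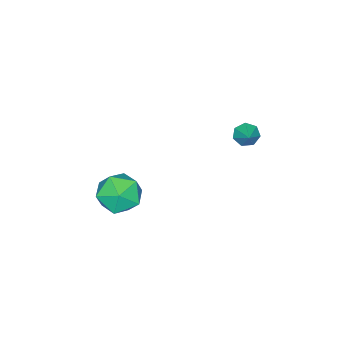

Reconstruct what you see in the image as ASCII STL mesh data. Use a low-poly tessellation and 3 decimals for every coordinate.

solid 
facet normal -0.623 -0.547 -0.559
outer loop
vertex -3.147 -0.334 -0.212
vertex -3.583 -0.357 0.296
vertex -3.539 0.096 -0.196
endloop
endfacet
facet normal 0.632 0.594 -0.498
outer loop
vertex -3.147 -0.334 -0.212
vertex -3.539 0.096 -0.196
vertex -2.817 0.317 0.984
endloop
endfacet
facet normal -0.623 -0.547 -0.559
outer loop
vertex -3.539 0.096 -0.196
vertex -3.583 -0.357 0.296
vertex -3.964 0.185 0.19
endloop
endfacet
facet normal 0.025 0.980 -0.199
outer loop
vertex -3.539 0.096 -0.196
vertex -3.964 0.185 0.19
vertex -2.817 0.317 0.984
endloop
endfacet
facet normal -0.623 -0.547 -0.558
outer loop
vertex -3.964 0.185 0.19
vertex -3.583 -0.357 0.296
vertex -4.102 -0.134 0.657
endloop
endfacet
facet normal -0.395 0.809 0.436
outer loop
vertex -3.964 0.185 0.19
vertex -4.102 -0.134 0.657
vertex -2.817 0.317 0.984
endloop
endfacet
facet normal -0.624 -0.547 -0.558
outer loop
vertex -4.102 -0.134 0.657
vertex -3.583 -0.357 0.296
vertex -3.85 -0.62 0.852
endloop
endfacet
facet normal -0.310 0.211 0.927
outer loop
vertex -4.102 -0.134 0.657
vertex -3.85 -0.62 0.852
vertex -2.817 0.317 0.984
endloop
endfacet
facet normal -0.624 -0.547 -0.558
outer loop
vertex -3.85 -0.62 0.852
vertex -3.583 -0.357 0.296
vertex -3.397 -0.908 0.628
endloop
endfacet
facet normal 0.216 -0.365 0.906
outer loop
vertex -3.85 -0.62 0.852
vertex -3.397 -0.908 0.628
vertex -2.817 0.317 0.984
endloop
endfacet
facet normal -0.622 -0.547 -0.560
outer loop
vertex -3.397 -0.908 0.628
vertex -3.583 -0.357 0.296
vertex -3.084 -0.78 0.155
endloop
endfacet
facet normal 0.784 -0.484 0.388
outer loop
vertex -3.397 -0.908 0.628
vertex -3.084 -0.78 0.155
vertex -2.817 0.317 0.984
endloop
endfacet
facet normal -0.622 -0.548 -0.559
outer loop
vertex -3.084 -0.78 0.155
vertex -3.583 -0.357 0.296
vertex -3.147 -0.334 -0.212
endloop
endfacet
facet normal 0.970 -0.057 -0.236
outer loop
vertex -3.084 -0.78 0.155
vertex -3.147 -0.334 -0.212
vertex -2.817 0.317 0.984
endloop
endfacet
facet normal 0.092 0.840 0.534
outer loop
vertex 2.677 -1.945 -0.98
vertex 2.134 -2.5 -0.013
vertex 3.367 -2.551 -0.145
endloop
endfacet
facet normal 0.619 0.783 0.057
outer loop
vertex 2.677 -1.945 -0.98
vertex 3.367 -2.551 -0.145
vertex 3.618 -2.662 -1.355
endloop
endfacet
facet normal 0.326 0.737 -0.592
outer loop
vertex 2.677 -1.945 -0.98
vertex 3.618 -2.662 -1.355
vertex 2.541 -2.68 -1.97
endloop
endfacet
facet normal -0.383 0.766 -0.516
outer loop
vertex 2.677 -1.945 -0.98
vertex 2.541 -2.68 -1.97
vertex 1.624 -2.58 -1.141
endloop
endfacet
facet normal -0.528 0.830 0.180
outer loop
vertex 2.677 -1.945 -0.98
vertex 1.624 -2.58 -1.141
vertex 2.134 -2.5 -0.013
endloop
endfacet
facet normal 0.967 0.173 0.185
outer loop
vertex 3.618 -2.662 -1.355
vertex 3.367 -2.551 -0.145
vertex 3.656 -3.66 -0.619
endloop
endfacet
facet normal 0.113 0.266 0.957
outer loop
vertex 3.367 -2.551 -0.145
vertex 2.134 -2.5 -0.013
vertex 2.739 -3.56 0.21
endloop
endfacet
facet normal -0.889 0.249 0.384
outer loop
vertex 2.134 -2.5 -0.013
vertex 1.624 -2.58 -1.141
vertex 1.662 -3.578 -0.405
endloop
endfacet
facet normal -0.655 0.146 -0.742
outer loop
vertex 1.624 -2.58 -1.141
vertex 2.541 -2.68 -1.97
vertex 1.913 -3.689 -1.615
endloop
endfacet
facet normal 0.492 0.099 -0.865
outer loop
vertex 2.541 -2.68 -1.97
vertex 3.618 -2.662 -1.355
vertex 3.146 -3.74 -1.747
endloop
endfacet
facet normal 0.383 -0.766 0.516
outer loop
vertex 2.603 -4.295 -0.78
vertex 3.656 -3.66 -0.619
vertex 2.739 -3.56 0.21
endloop
endfacet
facet normal -0.326 -0.737 0.592
outer loop
vertex 2.603 -4.295 -0.78
vertex 2.739 -3.56 0.21
vertex 1.662 -3.578 -0.405
endloop
endfacet
facet normal -0.619 -0.783 -0.057
outer loop
vertex 2.603 -4.295 -0.78
vertex 1.662 -3.578 -0.405
vertex 1.913 -3.689 -1.615
endloop
endfacet
facet normal -0.092 -0.840 -0.534
outer loop
vertex 2.603 -4.295 -0.78
vertex 1.913 -3.689 -1.615
vertex 3.146 -3.74 -1.747
endloop
endfacet
facet normal 0.528 -0.830 -0.180
outer loop
vertex 2.603 -4.295 -0.78
vertex 3.146 -3.74 -1.747
vertex 3.656 -3.66 -0.619
endloop
endfacet
facet normal 0.655 -0.146 0.742
outer loop
vertex 2.739 -3.56 0.21
vertex 3.656 -3.66 -0.619
vertex 3.367 -2.551 -0.145
endloop
endfacet
facet normal -0.492 -0.099 0.865
outer loop
vertex 1.662 -3.578 -0.405
vertex 2.739 -3.56 0.21
vertex 2.134 -2.5 -0.013
endloop
endfacet
facet normal -0.967 -0.173 -0.185
outer loop
vertex 1.913 -3.689 -1.615
vertex 1.662 -3.578 -0.405
vertex 1.624 -2.58 -1.141
endloop
endfacet
facet normal -0.113 -0.266 -0.957
outer loop
vertex 3.146 -3.74 -1.747
vertex 1.913 -3.689 -1.615
vertex 2.541 -2.68 -1.97
endloop
endfacet
facet normal 0.889 -0.249 -0.384
outer loop
vertex 3.656 -3.66 -0.619
vertex 3.146 -3.74 -1.747
vertex 3.618 -2.662 -1.355
endloop
endfacet

endsolid
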